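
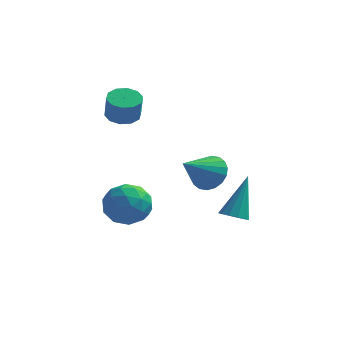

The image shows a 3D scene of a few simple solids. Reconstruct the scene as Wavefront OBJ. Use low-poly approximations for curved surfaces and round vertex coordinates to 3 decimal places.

v 3.379 -1.203 -3.141
v 3.931 -1.531 -3.038
v 3.721 -0.057 -1.319
v 4.021 -1.238 -3.239
v 3.907 -0.934 -3.409
v 3.626 -0.716 -3.494
v 3.266 -0.652 -3.467
v 2.942 -0.763 -3.336
v 2.758 -1.014 -3.144
v 2.77 -1.325 -2.951
v 2.976 -1.597 -2.818
v 3.31 -1.744 -2.788
v 3.666 -1.72 -2.87
v 2.08 -0.014 -1.361
v 2.88 -0.14 -0.903
v 1.26 -1.286 -0.279
v 2.697 0.161 -0.687
v 2.391 0.428 -0.604
v 2.024 0.608 -0.671
v 1.668 0.664 -0.874
v 1.394 0.586 -1.174
v 1.255 0.389 -1.511
v 1.28 0.113 -1.818
v 1.463 -0.189 -2.034
v 1.768 -0.456 -2.117
v 2.135 -0.635 -2.05
v 2.491 -0.692 -1.847
v 2.765 -0.614 -1.547
v 2.904 -0.417 -1.21
v -1.637 1.293 -3.262
v -0.879 1.264 -4.135
v -2.261 -0.404 -3.745
v -1.503 -0.433 -4.618
v -1.128 -0.488 -3.526
v -0.743 0.561 -3.227
v -2.397 0.299 -4.653
v -2.012 1.348 -4.354
v -1.349 0.649 -4.995
v -0.565 0.163 -4.298
v -2.575 0.697 -3.582
v -1.791 0.211 -2.885
v -1.203 1.427 -3.656
v -1.937 -0.567 -4.224
v -1.716 -0.6 -3.582
v -1.271 -0.617 -4.095
v -1.123 1.014 -3.122
v -0.678 0.997 -3.636
v -0.824 -0.033 -3.277
v -2.462 -0.137 -4.244
v -2.017 -0.154 -4.758
v -1.869 1.477 -3.785
v -1.424 1.46 -4.298
v -2.316 0.893 -4.603
v -1.034 1.049 -4.675
v -1.401 0.052 -4.959
v -1.927 0.482 -4.979
v -1.7 1.099 -4.804
v -0.573 0.763 -4.265
v -0.94 -0.235 -4.549
v -0.719 -0.267 -3.907
v -0.493 0.35 -3.731
v -0.85 0.402 -4.771
v -2.2 1.095 -3.331
v -2.567 0.097 -3.615
v -2.647 0.51 -4.149
v -2.421 1.127 -3.973
v -1.739 0.808 -2.921
v -2.106 -0.189 -3.205
v -1.44 -0.239 -3.076
v -1.213 0.378 -2.901
v -2.29 0.458 -3.109
v -2.235 2.228 0.559
v -1.845 2.9 0.701
v -1.655 2.544 1.863
v -2.045 1.872 1.721
v -2.317 2.975 0.801
v -2.127 2.62 1.963
v -2.757 2.765 0.809
v -2.568 2.409 1.971
v -2.998 2.35 0.721
v -2.809 1.994 1.883
v -2.948 1.888 0.571
v -2.758 1.532 1.733
v -2.625 1.556 0.417
v -2.435 1.2 1.579
v -2.153 1.48 0.317
v -1.963 1.125 1.479
v -1.712 1.691 0.309
v -1.523 1.335 1.471
v -1.471 2.106 0.397
v -1.282 1.75 1.559
v -1.522 2.568 0.547
v -1.332 2.212 1.709
f 2 1 4
f 2 4 3
f 4 1 5
f 4 5 3
f 5 1 6
f 5 6 3
f 6 1 7
f 6 7 3
f 7 1 8
f 7 8 3
f 8 1 9
f 8 9 3
f 9 1 10
f 9 10 3
f 10 1 11
f 10 11 3
f 11 1 12
f 11 12 3
f 12 1 13
f 12 13 3
f 13 1 2
f 13 2 3
f 15 14 17
f 15 17 16
f 17 14 18
f 17 18 16
f 18 14 19
f 18 19 16
f 19 14 20
f 19 20 16
f 20 14 21
f 20 21 16
f 21 14 22
f 21 22 16
f 22 14 23
f 22 23 16
f 23 14 24
f 23 24 16
f 24 14 25
f 24 25 16
f 25 14 26
f 25 26 16
f 26 14 27
f 26 27 16
f 27 14 28
f 27 28 16
f 28 14 29
f 28 29 16
f 29 14 15
f 29 15 16
f 30 67 46
f 67 41 70
f 46 70 35
f 67 70 46
f 30 46 42
f 46 35 47
f 42 47 31
f 46 47 42
f 30 42 51
f 42 31 52
f 51 52 37
f 42 52 51
f 30 51 63
f 51 37 66
f 63 66 40
f 51 66 63
f 30 63 67
f 63 40 71
f 67 71 41
f 63 71 67
f 31 47 58
f 47 35 61
f 58 61 39
f 47 61 58
f 35 70 48
f 70 41 69
f 48 69 34
f 70 69 48
f 41 71 68
f 71 40 64
f 68 64 32
f 71 64 68
f 40 66 65
f 66 37 53
f 65 53 36
f 66 53 65
f 37 52 57
f 52 31 54
f 57 54 38
f 52 54 57
f 33 59 45
f 59 39 60
f 45 60 34
f 59 60 45
f 33 45 43
f 45 34 44
f 43 44 32
f 45 44 43
f 33 43 50
f 43 32 49
f 50 49 36
f 43 49 50
f 33 50 55
f 50 36 56
f 55 56 38
f 50 56 55
f 33 55 59
f 55 38 62
f 59 62 39
f 55 62 59
f 34 60 48
f 60 39 61
f 48 61 35
f 60 61 48
f 32 44 68
f 44 34 69
f 68 69 41
f 44 69 68
f 36 49 65
f 49 32 64
f 65 64 40
f 49 64 65
f 38 56 57
f 56 36 53
f 57 53 37
f 56 53 57
f 39 62 58
f 62 38 54
f 58 54 31
f 62 54 58
f 73 72 76
f 73 76 74
f 74 76 77
f 74 77 75
f 76 72 78
f 76 78 77
f 77 78 79
f 77 79 75
f 78 72 80
f 78 80 79
f 79 80 81
f 79 81 75
f 80 72 82
f 80 82 81
f 81 82 83
f 81 83 75
f 82 72 84
f 82 84 83
f 83 84 85
f 83 85 75
f 84 72 86
f 84 86 85
f 85 86 87
f 85 87 75
f 86 72 88
f 86 88 87
f 87 88 89
f 87 89 75
f 88 72 90
f 88 90 89
f 89 90 91
f 89 91 75
f 90 72 92
f 90 92 91
f 91 92 93
f 91 93 75
f 92 72 73
f 92 73 93
f 93 73 74
f 93 74 75



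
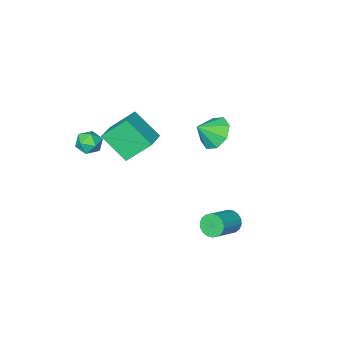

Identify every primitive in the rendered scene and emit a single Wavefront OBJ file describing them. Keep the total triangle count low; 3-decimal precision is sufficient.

v -2.004 -0.662 0.713
v -1.47 0.207 0.359
v -1.016 -0.938 1.527
v -1.956 0.376 1.006
v -2.47 -0.063 1.482
v -2.711 -0.853 1.507
v -2.538 -1.532 1.067
v -2.053 -1.7 0.42
v -1.539 -1.261 -0.056
v -1.297 -0.471 -0.081
v 1.873 -2.389 0.019
v 2.427 -3.759 1.322
v 0.825 -1.608 1.286
v 1.378 -2.979 2.589
v 3.002 -1.541 0.431
v 3.555 -2.912 1.734
v 1.953 -0.761 1.698
v 2.507 -2.131 3.001
v -0.165 2.93 -2.979
v 0.165 2.43 -3.36
v 1.615 2.81 -2.603
v 1.285 3.31 -2.221
v 0.192 2.687 -3.542
v 1.643 3.067 -2.785
v 0.149 2.992 -3.612
v 1.6 3.372 -2.855
v 0.044 3.285 -3.557
v 1.494 3.665 -2.8
v -0.103 3.507 -3.387
v 1.347 3.887 -2.63
v -0.263 3.615 -3.137
v 1.188 3.996 -2.379
v -0.402 3.587 -2.855
v 1.048 3.968 -2.097
v -0.495 3.43 -2.597
v 0.955 3.81 -1.84
v -0.523 3.173 -2.415
v 0.928 3.553 -1.658
v -0.48 2.868 -2.345
v 0.971 3.248 -1.588
v -0.374 2.575 -2.4
v 1.076 2.955 -1.643
v -0.227 2.353 -2.57
v 1.223 2.733 -1.813
v -0.068 2.244 -2.821
v 1.383 2.625 -2.063
v 0.072 2.272 -3.103
v 1.522 2.653 -2.345
v 3.42 -3.268 0.281
v 4.197 -3.384 0.352
v 3.203 -4.216 1.108
v 3.98 -4.332 1.179
v 3.651 -3.676 1.468
v 3.785 -3.09 0.957
v 3.615 -4.51 0.503
v 3.749 -3.924 -0.008
v 4.317 -4.151 0.489
v 4.34 -3.636 1.086
v 3.06 -3.964 0.374
v 3.083 -3.449 0.971
f 2 1 4
f 2 4 3
f 4 1 5
f 4 5 3
f 5 1 6
f 5 6 3
f 6 1 7
f 6 7 3
f 7 1 8
f 7 8 3
f 8 1 9
f 8 9 3
f 9 1 10
f 9 10 3
f 10 1 2
f 10 2 3
f 12 14 11
f 15 12 11
f 11 14 13
f 13 15 11
f 12 18 14
f 16 12 15
f 16 18 12
f 14 18 13
f 17 15 13
f 13 18 17
f 17 16 15
f 18 16 17
f 20 19 23
f 20 23 21
f 21 23 24
f 21 24 22
f 23 19 25
f 23 25 24
f 24 25 26
f 24 26 22
f 25 19 27
f 25 27 26
f 26 27 28
f 26 28 22
f 27 19 29
f 27 29 28
f 28 29 30
f 28 30 22
f 29 19 31
f 29 31 30
f 30 31 32
f 30 32 22
f 31 19 33
f 31 33 32
f 32 33 34
f 32 34 22
f 33 19 35
f 33 35 34
f 34 35 36
f 34 36 22
f 35 19 37
f 35 37 36
f 36 37 38
f 36 38 22
f 37 19 39
f 37 39 38
f 38 39 40
f 38 40 22
f 39 19 41
f 39 41 40
f 40 41 42
f 40 42 22
f 41 19 43
f 41 43 42
f 42 43 44
f 42 44 22
f 43 19 45
f 43 45 44
f 44 45 46
f 44 46 22
f 45 19 47
f 45 47 46
f 46 47 48
f 46 48 22
f 47 19 20
f 47 20 48
f 48 20 21
f 48 21 22
f 49 60 54
f 49 54 50
f 49 50 56
f 49 56 59
f 49 59 60
f 50 54 58
f 54 60 53
f 60 59 51
f 59 56 55
f 56 50 57
f 52 58 53
f 52 53 51
f 52 51 55
f 52 55 57
f 52 57 58
f 53 58 54
f 51 53 60
f 55 51 59
f 57 55 56
f 58 57 50



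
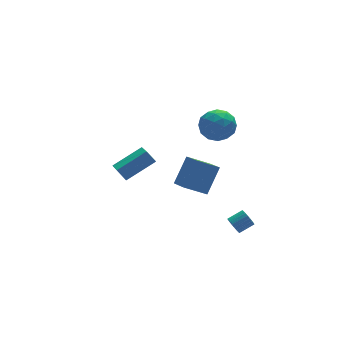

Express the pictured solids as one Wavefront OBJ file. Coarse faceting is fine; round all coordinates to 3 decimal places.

v 2.19 -2.246 -3.584
v 2.399 -1.924 -4.057
v 3.36 -1.891 -3.61
v 3.15 -2.214 -3.136
v 2.326 -1.751 -3.912
v 3.286 -1.718 -3.465
v 2.232 -1.653 -3.717
v 3.192 -1.62 -3.269
v 2.131 -1.645 -3.501
v 3.091 -1.612 -3.054
v 2.039 -1.729 -3.298
v 3 -1.696 -2.851
v 1.97 -1.891 -3.139
v 2.931 -1.859 -2.691
v 1.935 -2.108 -3.047
v 2.895 -2.075 -2.6
v 1.938 -2.346 -3.037
v 2.899 -2.313 -2.589
v 1.98 -2.569 -3.11
v 2.941 -2.536 -2.663
v 2.054 -2.742 -3.255
v 3.014 -2.709 -2.808
v 2.148 -2.84 -3.451
v 3.108 -2.807 -3.003
v 2.249 -2.848 -3.666
v 3.209 -2.815 -3.219
v 2.34 -2.764 -3.869
v 3.301 -2.731 -3.422
v 2.409 -2.601 -4.029
v 3.37 -2.569 -3.581
v 2.445 -2.385 -4.12
v 3.405 -2.352 -3.673
v 2.441 -2.147 -4.131
v 3.402 -2.114 -3.683
v 3.489 3.829 0.255
v 4.57 3.676 0.823
v 2.59 2.764 1.677
v 3.671 2.611 2.245
v 3.145 3.723 2.213
v 3.7 4.381 1.334
v 3.46 2.059 1.166
v 4.015 2.717 0.287
v 4.551 2.582 1.386
v 4.357 3.61 2.033
v 2.803 2.83 0.467
v 2.609 3.858 1.114
v 4.108 3.846 0.414
v 3.052 2.594 2.086
v 2.743 3.248 2.067
v 3.378 3.158 2.401
v 3.597 4.26 0.715
v 4.232 4.17 1.049
v 3.395 4.198 1.865
v 2.928 2.27 1.451
v 3.563 2.18 1.785
v 3.782 3.282 0.099
v 4.417 3.192 0.433
v 3.765 2.242 0.635
v 4.732 3.113 1.079
v 4.204 2.487 1.915
v 4.08 2.163 1.28
v 4.406 2.549 0.764
v 4.618 3.717 1.459
v 4.09 3.091 2.295
v 3.781 3.745 2.276
v 4.107 4.131 1.76
v 4.607 3.074 1.79
v 3.07 3.349 0.205
v 2.542 2.723 1.041
v 3.053 2.309 0.74
v 3.379 2.695 0.224
v 2.956 3.953 0.585
v 2.428 3.327 1.421
v 2.754 3.891 1.736
v 3.08 4.277 1.22
v 2.553 3.366 0.71
v 0.12 0.312 -1.33
v 1.233 1.033 0.246
v 0.088 1.657 -1.923
v 1.201 2.378 -0.347
v 1.499 -0.018 -2.153
v 2.612 0.703 -0.577
v 1.467 1.327 -2.746
v 2.58 2.048 -1.17
v -4.605 -0.56 2.655
v -5.046 -2.402 3.693
v -2.779 -0.451 3.625
v -3.221 -2.293 4.663
v -4.239 -1.007 2.017
v -4.681 -2.849 3.055
v -2.414 -0.898 2.987
v -2.855 -2.74 4.025
f 2 1 5
f 2 5 3
f 3 5 6
f 3 6 4
f 5 1 7
f 5 7 6
f 6 7 8
f 6 8 4
f 7 1 9
f 7 9 8
f 8 9 10
f 8 10 4
f 9 1 11
f 9 11 10
f 10 11 12
f 10 12 4
f 11 1 13
f 11 13 12
f 12 13 14
f 12 14 4
f 13 1 15
f 13 15 14
f 14 15 16
f 14 16 4
f 15 1 17
f 15 17 16
f 16 17 18
f 16 18 4
f 17 1 19
f 17 19 18
f 18 19 20
f 18 20 4
f 19 1 21
f 19 21 20
f 20 21 22
f 20 22 4
f 21 1 23
f 21 23 22
f 22 23 24
f 22 24 4
f 23 1 25
f 23 25 24
f 24 25 26
f 24 26 4
f 25 1 27
f 25 27 26
f 26 27 28
f 26 28 4
f 27 1 29
f 27 29 28
f 28 29 30
f 28 30 4
f 29 1 31
f 29 31 30
f 30 31 32
f 30 32 4
f 31 1 33
f 31 33 32
f 32 33 34
f 32 34 4
f 33 1 2
f 33 2 34
f 34 2 3
f 34 3 4
f 35 72 51
f 72 46 75
f 51 75 40
f 72 75 51
f 35 51 47
f 51 40 52
f 47 52 36
f 51 52 47
f 35 47 56
f 47 36 57
f 56 57 42
f 47 57 56
f 35 56 68
f 56 42 71
f 68 71 45
f 56 71 68
f 35 68 72
f 68 45 76
f 72 76 46
f 68 76 72
f 36 52 63
f 52 40 66
f 63 66 44
f 52 66 63
f 40 75 53
f 75 46 74
f 53 74 39
f 75 74 53
f 46 76 73
f 76 45 69
f 73 69 37
f 76 69 73
f 45 71 70
f 71 42 58
f 70 58 41
f 71 58 70
f 42 57 62
f 57 36 59
f 62 59 43
f 57 59 62
f 38 64 50
f 64 44 65
f 50 65 39
f 64 65 50
f 38 50 48
f 50 39 49
f 48 49 37
f 50 49 48
f 38 48 55
f 48 37 54
f 55 54 41
f 48 54 55
f 38 55 60
f 55 41 61
f 60 61 43
f 55 61 60
f 38 60 64
f 60 43 67
f 64 67 44
f 60 67 64
f 39 65 53
f 65 44 66
f 53 66 40
f 65 66 53
f 37 49 73
f 49 39 74
f 73 74 46
f 49 74 73
f 41 54 70
f 54 37 69
f 70 69 45
f 54 69 70
f 43 61 62
f 61 41 58
f 62 58 42
f 61 58 62
f 44 67 63
f 67 43 59
f 63 59 36
f 67 59 63
f 78 80 77
f 81 78 77
f 77 80 79
f 79 81 77
f 78 84 80
f 82 78 81
f 82 84 78
f 80 84 79
f 83 81 79
f 79 84 83
f 83 82 81
f 84 82 83
f 86 88 85
f 89 86 85
f 85 88 87
f 87 89 85
f 86 92 88
f 90 86 89
f 90 92 86
f 88 92 87
f 91 89 87
f 87 92 91
f 91 90 89
f 92 90 91



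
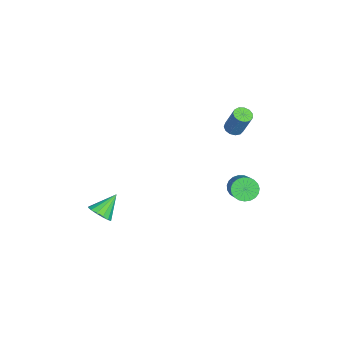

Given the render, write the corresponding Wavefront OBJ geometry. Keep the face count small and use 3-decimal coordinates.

v -2.985 2.915 -2.372
v -2.546 2.928 -2.98
v -1.136 3.237 -1.955
v -1.575 3.225 -1.348
v -2.63 3.227 -2.955
v -1.22 3.536 -1.93
v -2.775 3.473 -2.829
v -1.366 3.782 -1.804
v -2.957 3.622 -2.624
v -1.547 3.931 -1.599
v -3.144 3.648 -2.375
v -1.734 3.958 -1.35
v -3.303 3.549 -2.126
v -1.893 3.858 -1.101
v -3.407 3.339 -1.92
v -1.997 3.648 -0.895
v -3.438 3.057 -1.792
v -2.028 3.366 -0.767
v -3.391 2.75 -1.764
v -1.981 3.059 -0.739
v -3.273 2.471 -1.842
v -1.864 2.78 -0.817
v -3.106 2.27 -2.011
v -1.696 2.579 -0.986
v -2.918 2.18 -2.243
v -1.508 2.489 -1.218
v -2.741 2.217 -2.497
v -1.332 2.526 -1.472
v -2.607 2.375 -2.73
v -1.197 2.684 -1.705
v -2.538 2.627 -2.901
v -1.128 2.936 -1.876
v -3.845 2.42 1.709
v -3.356 2.544 1.516
v -2.906 3.044 2.979
v -3.395 2.92 3.171
v -3.527 2.793 1.483
v -3.077 3.294 2.946
v -3.799 2.924 1.522
v -3.349 3.425 2.984
v -4.085 2.895 1.62
v -3.635 3.396 3.082
v -4.295 2.715 1.746
v -3.846 3.216 3.209
v -4.363 2.441 1.861
v -3.913 2.942 3.323
v -4.265 2.161 1.927
v -3.816 2.661 3.389
v -4.035 1.962 1.924
v -3.585 2.463 3.386
v -3.744 1.909 1.852
v -3.294 2.41 3.315
v -3.485 2.018 1.735
v -3.035 2.519 3.198
v -3.34 2.255 1.61
v -2.891 2.755 3.073
v 0.697 -4.037 -2.041
v 1.242 -4.119 -1.548
v -0.077 -3.263 -1.059
v 1.326 -3.796 -1.736
v 1.241 -3.537 -2.006
v 1.011 -3.413 -2.285
v 0.696 -3.455 -2.499
v 0.381 -3.654 -2.591
v 0.151 -3.955 -2.535
v 0.067 -4.278 -2.347
v 0.152 -4.536 -2.077
v 0.382 -4.661 -1.797
v 0.697 -4.618 -1.583
v 1.012 -4.42 -1.492
f 2 1 5
f 2 5 3
f 3 5 6
f 3 6 4
f 5 1 7
f 5 7 6
f 6 7 8
f 6 8 4
f 7 1 9
f 7 9 8
f 8 9 10
f 8 10 4
f 9 1 11
f 9 11 10
f 10 11 12
f 10 12 4
f 11 1 13
f 11 13 12
f 12 13 14
f 12 14 4
f 13 1 15
f 13 15 14
f 14 15 16
f 14 16 4
f 15 1 17
f 15 17 16
f 16 17 18
f 16 18 4
f 17 1 19
f 17 19 18
f 18 19 20
f 18 20 4
f 19 1 21
f 19 21 20
f 20 21 22
f 20 22 4
f 21 1 23
f 21 23 22
f 22 23 24
f 22 24 4
f 23 1 25
f 23 25 24
f 24 25 26
f 24 26 4
f 25 1 27
f 25 27 26
f 26 27 28
f 26 28 4
f 27 1 29
f 27 29 28
f 28 29 30
f 28 30 4
f 29 1 31
f 29 31 30
f 30 31 32
f 30 32 4
f 31 1 2
f 31 2 32
f 32 2 3
f 32 3 4
f 34 33 37
f 34 37 35
f 35 37 38
f 35 38 36
f 37 33 39
f 37 39 38
f 38 39 40
f 38 40 36
f 39 33 41
f 39 41 40
f 40 41 42
f 40 42 36
f 41 33 43
f 41 43 42
f 42 43 44
f 42 44 36
f 43 33 45
f 43 45 44
f 44 45 46
f 44 46 36
f 45 33 47
f 45 47 46
f 46 47 48
f 46 48 36
f 47 33 49
f 47 49 48
f 48 49 50
f 48 50 36
f 49 33 51
f 49 51 50
f 50 51 52
f 50 52 36
f 51 33 53
f 51 53 52
f 52 53 54
f 52 54 36
f 53 33 55
f 53 55 54
f 54 55 56
f 54 56 36
f 55 33 34
f 55 34 56
f 56 34 35
f 56 35 36
f 58 57 60
f 58 60 59
f 60 57 61
f 60 61 59
f 61 57 62
f 61 62 59
f 62 57 63
f 62 63 59
f 63 57 64
f 63 64 59
f 64 57 65
f 64 65 59
f 65 57 66
f 65 66 59
f 66 57 67
f 66 67 59
f 67 57 68
f 67 68 59
f 68 57 69
f 68 69 59
f 69 57 70
f 69 70 59
f 70 57 58
f 70 58 59



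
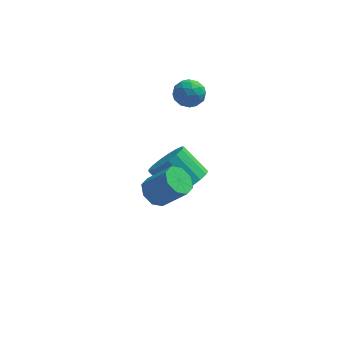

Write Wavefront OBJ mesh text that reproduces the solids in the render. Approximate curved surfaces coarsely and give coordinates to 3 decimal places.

v 0.373 2.9 3.973
v 0.735 2.423 4.28
v -0.375 2.157 3.7
v -0.013 1.68 4.007
v -0.317 2.158 4.371
v 0.145 2.617 4.539
v 0.215 1.963 3.441
v 0.677 2.422 3.609
v 0.637 1.844 3.951
v 0.309 1.964 4.525
v 0.051 2.616 3.455
v -0.277 2.736 4.029
v 0.62 2.726 4.15
v -0.26 1.854 3.83
v -0.438 2.134 4.044
v -0.226 1.854 4.224
v 0.273 2.84 4.303
v 0.486 2.56 4.483
v -0.132 2.404 4.537
v -0.126 2.02 3.497
v 0.087 1.74 3.677
v 0.586 2.726 3.756
v 0.798 2.446 3.936
v 0.492 2.176 3.443
v 0.775 2.106 4.137
v 0.335 1.669 3.977
v 0.469 1.836 3.644
v 0.741 2.105 3.743
v 0.582 2.176 4.475
v 0.142 1.74 4.315
v -0.037 2.021 4.529
v 0.235 2.29 4.628
v 0.524 1.836 4.282
v 0.218 2.84 3.665
v -0.222 2.404 3.505
v 0.125 2.29 3.352
v 0.397 2.559 3.451
v 0.025 2.911 4.003
v -0.415 2.474 3.843
v -0.381 2.475 4.237
v -0.109 2.744 4.336
v -0.164 2.744 3.698
v 0.281 1.095 -0.387
v 0.887 1.032 0.248
v -0.055 1.583 1.202
v -0.661 1.645 0.567
v 0.949 1.417 0.087
v 0.006 1.967 1.041
v 0.858 1.727 -0.182
v -0.085 2.278 0.772
v 0.635 1.893 -0.499
v -0.308 2.443 0.456
v 0.33 1.876 -0.789
v -0.612 2.426 0.165
v 0.015 1.68 -0.988
v -0.928 2.23 -0.034
v -0.24 1.35 -1.049
v -1.182 1.9 -0.095
v -0.375 0.961 -0.958
v -1.317 1.512 -0.004
v -0.359 0.603 -0.737
v -1.302 1.154 0.217
v -0.197 0.358 -0.435
v -1.14 0.908 0.519
v 0.074 0.281 -0.123
v -0.869 0.832 0.832
v 0.393 0.391 0.129
v -0.549 0.942 1.084
v 0.687 0.662 0.263
v -0.256 1.213 1.217
v -0.819 -2.403 2.365
v -0.524 -2.845 1.991
v 0.355 -3.079 2.961
v 0.059 -2.637 3.335
v -0.336 -2.388 1.931
v 0.543 -2.622 2.901
v -0.431 -1.94 2.125
v 0.447 -2.174 3.096
v -0.754 -1.763 2.459
v 0.125 -1.997 3.43
v -1.115 -1.961 2.739
v -0.236 -2.195 3.709
v -1.303 -2.418 2.799
v -0.424 -2.652 3.769
v -1.207 -2.866 2.604
v -0.329 -3.1 3.575
v -0.885 -3.043 2.27
v -0.006 -3.277 3.241
f 1 38 17
f 38 12 41
f 17 41 6
f 38 41 17
f 1 17 13
f 17 6 18
f 13 18 2
f 17 18 13
f 1 13 22
f 13 2 23
f 22 23 8
f 13 23 22
f 1 22 34
f 22 8 37
f 34 37 11
f 22 37 34
f 1 34 38
f 34 11 42
f 38 42 12
f 34 42 38
f 2 18 29
f 18 6 32
f 29 32 10
f 18 32 29
f 6 41 19
f 41 12 40
f 19 40 5
f 41 40 19
f 12 42 39
f 42 11 35
f 39 35 3
f 42 35 39
f 11 37 36
f 37 8 24
f 36 24 7
f 37 24 36
f 8 23 28
f 23 2 25
f 28 25 9
f 23 25 28
f 4 30 16
f 30 10 31
f 16 31 5
f 30 31 16
f 4 16 14
f 16 5 15
f 14 15 3
f 16 15 14
f 4 14 21
f 14 3 20
f 21 20 7
f 14 20 21
f 4 21 26
f 21 7 27
f 26 27 9
f 21 27 26
f 4 26 30
f 26 9 33
f 30 33 10
f 26 33 30
f 5 31 19
f 31 10 32
f 19 32 6
f 31 32 19
f 3 15 39
f 15 5 40
f 39 40 12
f 15 40 39
f 7 20 36
f 20 3 35
f 36 35 11
f 20 35 36
f 9 27 28
f 27 7 24
f 28 24 8
f 27 24 28
f 10 33 29
f 33 9 25
f 29 25 2
f 33 25 29
f 44 43 47
f 44 47 45
f 45 47 48
f 45 48 46
f 47 43 49
f 47 49 48
f 48 49 50
f 48 50 46
f 49 43 51
f 49 51 50
f 50 51 52
f 50 52 46
f 51 43 53
f 51 53 52
f 52 53 54
f 52 54 46
f 53 43 55
f 53 55 54
f 54 55 56
f 54 56 46
f 55 43 57
f 55 57 56
f 56 57 58
f 56 58 46
f 57 43 59
f 57 59 58
f 58 59 60
f 58 60 46
f 59 43 61
f 59 61 60
f 60 61 62
f 60 62 46
f 61 43 63
f 61 63 62
f 62 63 64
f 62 64 46
f 63 43 65
f 63 65 64
f 64 65 66
f 64 66 46
f 65 43 67
f 65 67 66
f 66 67 68
f 66 68 46
f 67 43 69
f 67 69 68
f 68 69 70
f 68 70 46
f 69 43 44
f 69 44 70
f 70 44 45
f 70 45 46
f 72 71 75
f 72 75 73
f 73 75 76
f 73 76 74
f 75 71 77
f 75 77 76
f 76 77 78
f 76 78 74
f 77 71 79
f 77 79 78
f 78 79 80
f 78 80 74
f 79 71 81
f 79 81 80
f 80 81 82
f 80 82 74
f 81 71 83
f 81 83 82
f 82 83 84
f 82 84 74
f 83 71 85
f 83 85 84
f 84 85 86
f 84 86 74
f 85 71 87
f 85 87 86
f 86 87 88
f 86 88 74
f 87 71 72
f 87 72 88
f 88 72 73
f 88 73 74



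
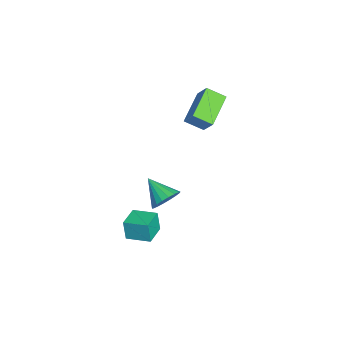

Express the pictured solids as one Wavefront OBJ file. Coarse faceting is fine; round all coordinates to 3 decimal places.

v -0.234 1.845 -3.741
v 0.483 1.662 -3.145
v -1.286 0.795 -2.799
v 0.3 2.001 -2.971
v 0.011 2.31 -2.95
v -0.325 2.526 -3.085
v -0.644 2.607 -3.351
v -0.882 2.538 -3.694
v -0.991 2.331 -4.046
v -0.95 2.028 -4.338
v -0.767 1.688 -4.511
v -0.479 1.38 -4.533
v -0.142 1.163 -4.397
v 0.177 1.082 -4.131
v 0.415 1.152 -3.789
v 0.524 1.359 -3.436
v 2.423 0.306 -3.525
v 2.278 0.166 -2.301
v 2.871 1.638 -3.319
v 2.726 1.497 -2.095
v 3.694 -0.137 -3.425
v 3.549 -0.278 -2.201
v 4.142 1.194 -3.219
v 3.997 1.054 -1.995
v -3.102 2.709 0.697
v -4.963 3.411 1.564
v -2.972 3.812 0.082
v -4.833 4.515 0.949
v -2.407 3.225 1.771
v -4.268 3.928 2.638
v -2.277 4.329 1.156
v -4.138 5.031 2.023
f 2 1 4
f 2 4 3
f 4 1 5
f 4 5 3
f 5 1 6
f 5 6 3
f 6 1 7
f 6 7 3
f 7 1 8
f 7 8 3
f 8 1 9
f 8 9 3
f 9 1 10
f 9 10 3
f 10 1 11
f 10 11 3
f 11 1 12
f 11 12 3
f 12 1 13
f 12 13 3
f 13 1 14
f 13 14 3
f 14 1 15
f 14 15 3
f 15 1 16
f 15 16 3
f 16 1 2
f 16 2 3
f 18 20 17
f 21 18 17
f 17 20 19
f 19 21 17
f 18 24 20
f 22 18 21
f 22 24 18
f 20 24 19
f 23 21 19
f 19 24 23
f 23 22 21
f 24 22 23
f 26 28 25
f 29 26 25
f 25 28 27
f 27 29 25
f 26 32 28
f 30 26 29
f 30 32 26
f 28 32 27
f 31 29 27
f 27 32 31
f 31 30 29
f 32 30 31



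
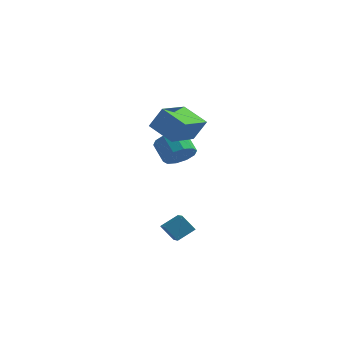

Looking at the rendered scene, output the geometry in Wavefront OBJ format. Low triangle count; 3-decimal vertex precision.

v 1.533 1.165 0.302
v 2.265 1.228 0.98
v 1.378 1.859 1.877
v 0.647 1.795 1.198
v 2.28 1.741 0.635
v 1.393 2.371 1.531
v 2.01 2.033 0.162
v 1.123 2.664 1.059
v 1.557 1.993 -0.257
v 0.671 2.624 0.639
v 1.096 1.637 -0.463
v 0.209 2.268 0.433
v 0.802 1.101 -0.377
v -0.085 1.732 0.52
v 0.787 0.589 -0.031
v -0.1 1.219 0.865
v 1.057 0.296 0.441
v 0.17 0.927 1.338
v 1.509 0.336 0.861
v 0.623 0.967 1.757
v 1.971 0.692 1.067
v 1.084 1.323 1.963
v 0.895 -1.37 3.264
v 1.603 -1.222 4.555
v 1.224 0.683 2.848
v 1.932 0.831 4.139
v 2.408 -1.771 2.481
v 3.116 -1.623 3.772
v 2.737 0.282 2.065
v 3.445 0.43 3.356
v 2.076 -2.483 -3.509
v 2.736 -1.689 -2.88
v 2.792 -2.353 -4.425
v 3.453 -1.559 -3.795
v 2.687 -3.281 -3.145
v 3.348 -2.487 -2.515
v 3.404 -3.151 -4.06
v 4.064 -2.357 -3.431
f 2 1 5
f 2 5 3
f 3 5 6
f 3 6 4
f 5 1 7
f 5 7 6
f 6 7 8
f 6 8 4
f 7 1 9
f 7 9 8
f 8 9 10
f 8 10 4
f 9 1 11
f 9 11 10
f 10 11 12
f 10 12 4
f 11 1 13
f 11 13 12
f 12 13 14
f 12 14 4
f 13 1 15
f 13 15 14
f 14 15 16
f 14 16 4
f 15 1 17
f 15 17 16
f 16 17 18
f 16 18 4
f 17 1 19
f 17 19 18
f 18 19 20
f 18 20 4
f 19 1 21
f 19 21 20
f 20 21 22
f 20 22 4
f 21 1 2
f 21 2 22
f 22 2 3
f 22 3 4
f 24 26 23
f 27 24 23
f 23 26 25
f 25 27 23
f 24 30 26
f 28 24 27
f 28 30 24
f 26 30 25
f 29 27 25
f 25 30 29
f 29 28 27
f 30 28 29
f 32 34 31
f 35 32 31
f 31 34 33
f 33 35 31
f 32 38 34
f 36 32 35
f 36 38 32
f 34 38 33
f 37 35 33
f 33 38 37
f 37 36 35
f 38 36 37



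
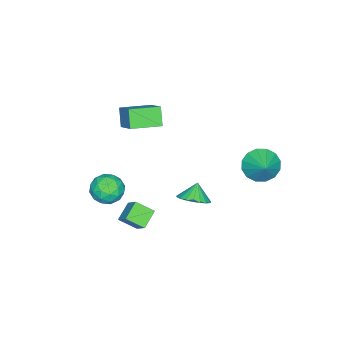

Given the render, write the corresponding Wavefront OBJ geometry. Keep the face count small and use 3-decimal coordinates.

v -1.249 -4.055 0.921
v -1.839 -4.489 1.922
v -2.522 -2.83 0.701
v -3.112 -3.264 1.702
v -0.348 -2.936 1.938
v -0.938 -3.37 2.939
v -1.621 -1.711 1.718
v -2.211 -2.145 2.719
v -4.221 2.882 -1.685
v -3.493 2.082 -1.82
v -3.239 3.638 -0.875
v -3.406 2.433 -2.253
v -3.537 2.905 -2.534
v -3.851 3.37 -2.587
v -4.264 3.705 -2.399
v -4.666 3.819 -2.02
v -4.948 3.683 -1.551
v -5.035 3.332 -1.118
v -4.904 2.86 -0.837
v -4.59 2.394 -0.783
v -4.177 2.06 -0.972
v -3.775 1.945 -1.351
v 3.062 2.706 1.394
v 3.725 3.026 1.895
v 2.478 2.614 2.226
v 3.543 3.334 1.801
v 3.278 3.534 1.637
v 2.976 3.591 1.431
v 2.688 3.494 1.219
v 2.466 3.261 1.037
v 2.346 2.933 0.917
v 2.35 2.564 0.879
v 2.477 2.221 0.931
v 2.705 1.961 1.062
v 2.995 1.83 1.251
v 3.297 1.85 1.465
v 3.557 2.018 1.667
v 3.733 2.306 1.821
v 3.792 2.662 1.902
v 0.479 -2.833 -2.238
v 1.057 -2.973 -3.066
v 1.203 -4.127 -1.514
v 1.781 -4.267 -2.342
v 1.929 -3.45 -1.749
v 1.482 -2.651 -2.197
v 0.778 -4.449 -2.383
v 0.331 -3.65 -2.831
v 1.242 -3.972 -3.156
v 1.953 -3.355 -2.764
v 0.307 -3.745 -1.816
v 1.018 -3.128 -1.424
v 0.704 -2.789 -2.716
v 1.556 -4.311 -1.864
v 1.643 -3.83 -1.516
v 1.982 -3.913 -2.003
v 0.954 -2.6 -2.205
v 1.294 -2.682 -2.692
v 1.806 -2.963 -1.917
v 0.966 -4.418 -1.888
v 1.306 -4.5 -2.375
v 0.278 -3.187 -2.577
v 0.617 -3.27 -3.064
v 0.454 -4.137 -2.663
v 1.153 -3.459 -3.255
v 1.579 -4.22 -2.83
v 0.989 -4.327 -2.854
v 0.726 -3.857 -3.117
v 1.571 -3.096 -3.025
v 1.997 -3.857 -2.599
v 2.084 -3.377 -2.251
v 1.821 -2.907 -2.514
v 1.68 -3.683 -3.078
v 0.263 -3.243 -1.981
v 0.689 -4.004 -1.555
v 0.439 -4.193 -2.066
v 0.176 -3.723 -2.329
v 0.681 -2.88 -1.75
v 1.107 -3.641 -1.325
v 1.534 -3.243 -1.463
v 1.271 -2.773 -1.726
v 0.58 -3.417 -1.502
v 1.184 -1.098 -3.084
v 1.524 -2.036 -2.454
v 1.688 -0.328 -2.208
v 2.027 -1.266 -1.578
v 2.213 -1.114 -3.662
v 2.552 -2.052 -3.032
v 2.716 -0.344 -2.786
v 3.056 -1.282 -2.156
f 2 4 1
f 5 2 1
f 1 4 3
f 3 5 1
f 2 8 4
f 6 2 5
f 6 8 2
f 4 8 3
f 7 5 3
f 3 8 7
f 7 6 5
f 8 6 7
f 10 9 12
f 10 12 11
f 12 9 13
f 12 13 11
f 13 9 14
f 13 14 11
f 14 9 15
f 14 15 11
f 15 9 16
f 15 16 11
f 16 9 17
f 16 17 11
f 17 9 18
f 17 18 11
f 18 9 19
f 18 19 11
f 19 9 20
f 19 20 11
f 20 9 21
f 20 21 11
f 21 9 22
f 21 22 11
f 22 9 10
f 22 10 11
f 24 23 26
f 24 26 25
f 26 23 27
f 26 27 25
f 27 23 28
f 27 28 25
f 28 23 29
f 28 29 25
f 29 23 30
f 29 30 25
f 30 23 31
f 30 31 25
f 31 23 32
f 31 32 25
f 32 23 33
f 32 33 25
f 33 23 34
f 33 34 25
f 34 23 35
f 34 35 25
f 35 23 36
f 35 36 25
f 36 23 37
f 36 37 25
f 37 23 38
f 37 38 25
f 38 23 39
f 38 39 25
f 39 23 24
f 39 24 25
f 40 77 56
f 77 51 80
f 56 80 45
f 77 80 56
f 40 56 52
f 56 45 57
f 52 57 41
f 56 57 52
f 40 52 61
f 52 41 62
f 61 62 47
f 52 62 61
f 40 61 73
f 61 47 76
f 73 76 50
f 61 76 73
f 40 73 77
f 73 50 81
f 77 81 51
f 73 81 77
f 41 57 68
f 57 45 71
f 68 71 49
f 57 71 68
f 45 80 58
f 80 51 79
f 58 79 44
f 80 79 58
f 51 81 78
f 81 50 74
f 78 74 42
f 81 74 78
f 50 76 75
f 76 47 63
f 75 63 46
f 76 63 75
f 47 62 67
f 62 41 64
f 67 64 48
f 62 64 67
f 43 69 55
f 69 49 70
f 55 70 44
f 69 70 55
f 43 55 53
f 55 44 54
f 53 54 42
f 55 54 53
f 43 53 60
f 53 42 59
f 60 59 46
f 53 59 60
f 43 60 65
f 60 46 66
f 65 66 48
f 60 66 65
f 43 65 69
f 65 48 72
f 69 72 49
f 65 72 69
f 44 70 58
f 70 49 71
f 58 71 45
f 70 71 58
f 42 54 78
f 54 44 79
f 78 79 51
f 54 79 78
f 46 59 75
f 59 42 74
f 75 74 50
f 59 74 75
f 48 66 67
f 66 46 63
f 67 63 47
f 66 63 67
f 49 72 68
f 72 48 64
f 68 64 41
f 72 64 68
f 83 85 82
f 86 83 82
f 82 85 84
f 84 86 82
f 83 89 85
f 87 83 86
f 87 89 83
f 85 89 84
f 88 86 84
f 84 89 88
f 88 87 86
f 89 87 88



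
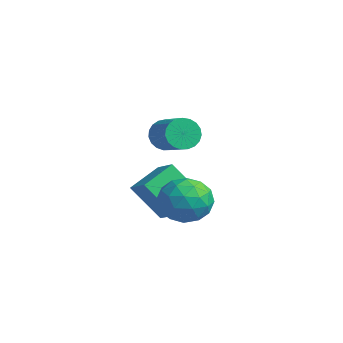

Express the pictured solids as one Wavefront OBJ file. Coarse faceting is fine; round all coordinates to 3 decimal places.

v 0.059 -0.561 2.96
v 0.283 -0.22 2.355
v 1.545 -0.198 2.834
v 1.321 -0.539 3.44
v 0.211 0.013 2.535
v 1.472 0.035 3.015
v 0.112 0.147 2.789
v 1.374 0.169 3.269
v 0.004 0.158 3.073
v 1.266 0.18 3.552
v -0.094 0.045 3.337
v 1.167 0.067 3.816
v -0.166 -0.172 3.536
v 1.096 -0.15 4.015
v -0.199 -0.457 3.635
v 1.063 -0.435 4.115
v -0.187 -0.76 3.618
v 1.074 -0.738 4.097
v -0.133 -1.028 3.487
v 1.129 -1.007 3.966
v -0.045 -1.216 3.265
v 1.216 -1.194 3.744
v 0.06 -1.29 2.99
v 1.322 -1.268 3.47
v 0.166 -1.238 2.71
v 1.428 -1.217 3.19
v 0.253 -1.07 2.474
v 1.515 -1.048 2.953
v 0.306 -0.813 2.321
v 1.568 -0.791 2.801
v 0.317 -0.512 2.279
v 1.579 -0.49 2.759
v -1.633 0.064 -2.088
v -2.344 -0.855 -0.573
v -2.05 1.473 -1.43
v -2.761 0.553 0.086
v -0.599 0.127 -1.566
v -1.31 -0.793 -0.05
v -1.016 1.535 -0.907
v -1.727 0.616 0.608
v 0.427 0.706 -0.686
v 1.004 0.773 0.266
v 0.536 -1.093 -0.626
v 1.113 -1.026 0.326
v 0.034 -0.747 0.307
v -0.033 0.365 0.27
v 1.573 -0.685 -0.63
v 1.506 0.427 -0.667
v 1.712 -0.087 0.3
v 0.761 -0.125 0.879
v 0.779 -0.195 -1.239
v -0.172 -0.233 -0.66
v 0.706 0.897 -0.215
v 0.834 -1.217 -0.145
v 0.2 -1.053 -0.156
v 0.539 -1.014 0.404
v 0.096 0.658 -0.213
v 0.435 0.697 0.347
v -0.135 -0.196 0.371
v 1.105 -1.017 -0.707
v 1.444 -0.978 -0.147
v 1.001 0.694 -0.764
v 1.34 0.733 -0.204
v 1.675 -0.124 -0.731
v 1.461 0.431 0.364
v 1.525 -0.626 0.399
v 1.796 -0.426 -0.162
v 1.757 0.228 -0.184
v 0.902 0.409 0.705
v 0.966 -0.649 0.74
v 0.332 -0.484 0.729
v 0.292 0.169 0.707
v 1.318 -0.097 0.725
v 0.574 0.329 -1.1
v 0.638 -0.729 -1.065
v 1.248 -0.489 -1.067
v 1.208 0.164 -1.089
v 0.015 0.306 -0.759
v 0.079 -0.751 -0.724
v -0.217 -0.548 -0.176
v -0.256 0.106 -0.198
v 0.222 -0.223 -1.085
f 2 1 5
f 2 5 3
f 3 5 6
f 3 6 4
f 5 1 7
f 5 7 6
f 6 7 8
f 6 8 4
f 7 1 9
f 7 9 8
f 8 9 10
f 8 10 4
f 9 1 11
f 9 11 10
f 10 11 12
f 10 12 4
f 11 1 13
f 11 13 12
f 12 13 14
f 12 14 4
f 13 1 15
f 13 15 14
f 14 15 16
f 14 16 4
f 15 1 17
f 15 17 16
f 16 17 18
f 16 18 4
f 17 1 19
f 17 19 18
f 18 19 20
f 18 20 4
f 19 1 21
f 19 21 20
f 20 21 22
f 20 22 4
f 21 1 23
f 21 23 22
f 22 23 24
f 22 24 4
f 23 1 25
f 23 25 24
f 24 25 26
f 24 26 4
f 25 1 27
f 25 27 26
f 26 27 28
f 26 28 4
f 27 1 29
f 27 29 28
f 28 29 30
f 28 30 4
f 29 1 31
f 29 31 30
f 30 31 32
f 30 32 4
f 31 1 2
f 31 2 32
f 32 2 3
f 32 3 4
f 34 36 33
f 37 34 33
f 33 36 35
f 35 37 33
f 34 40 36
f 38 34 37
f 38 40 34
f 36 40 35
f 39 37 35
f 35 40 39
f 39 38 37
f 40 38 39
f 41 78 57
f 78 52 81
f 57 81 46
f 78 81 57
f 41 57 53
f 57 46 58
f 53 58 42
f 57 58 53
f 41 53 62
f 53 42 63
f 62 63 48
f 53 63 62
f 41 62 74
f 62 48 77
f 74 77 51
f 62 77 74
f 41 74 78
f 74 51 82
f 78 82 52
f 74 82 78
f 42 58 69
f 58 46 72
f 69 72 50
f 58 72 69
f 46 81 59
f 81 52 80
f 59 80 45
f 81 80 59
f 52 82 79
f 82 51 75
f 79 75 43
f 82 75 79
f 51 77 76
f 77 48 64
f 76 64 47
f 77 64 76
f 48 63 68
f 63 42 65
f 68 65 49
f 63 65 68
f 44 70 56
f 70 50 71
f 56 71 45
f 70 71 56
f 44 56 54
f 56 45 55
f 54 55 43
f 56 55 54
f 44 54 61
f 54 43 60
f 61 60 47
f 54 60 61
f 44 61 66
f 61 47 67
f 66 67 49
f 61 67 66
f 44 66 70
f 66 49 73
f 70 73 50
f 66 73 70
f 45 71 59
f 71 50 72
f 59 72 46
f 71 72 59
f 43 55 79
f 55 45 80
f 79 80 52
f 55 80 79
f 47 60 76
f 60 43 75
f 76 75 51
f 60 75 76
f 49 67 68
f 67 47 64
f 68 64 48
f 67 64 68
f 50 73 69
f 73 49 65
f 69 65 42
f 73 65 69



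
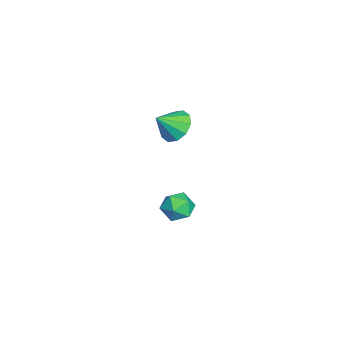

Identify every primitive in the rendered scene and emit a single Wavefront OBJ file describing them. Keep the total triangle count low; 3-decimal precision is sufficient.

v 2.913 3.166 3.103
v 3.551 2.818 2.417
v 3.407 2.234 4.037
v 3.832 3.274 2.724
v 3.761 3.69 3.176
v 3.367 3.906 3.6
v 2.799 3.839 3.834
v 2.274 3.515 3.789
v 1.993 3.058 3.481
v 2.064 2.643 3.029
v 2.459 2.427 2.605
v 3.027 2.494 2.371
v 1.811 3.526 -2.683
v 2.198 4.123 -3.339
v 2.702 2.357 -3.221
v 3.089 2.954 -3.877
v 3.287 3.073 -2.937
v 2.736 3.795 -2.605
v 2.164 2.685 -3.955
v 1.613 3.407 -3.623
v 2.416 3.603 -4.125
v 3.111 3.843 -3.495
v 1.789 2.637 -3.065
v 2.484 2.877 -2.435
f 2 1 4
f 2 4 3
f 4 1 5
f 4 5 3
f 5 1 6
f 5 6 3
f 6 1 7
f 6 7 3
f 7 1 8
f 7 8 3
f 8 1 9
f 8 9 3
f 9 1 10
f 9 10 3
f 10 1 11
f 10 11 3
f 11 1 12
f 11 12 3
f 12 1 2
f 12 2 3
f 13 24 18
f 13 18 14
f 13 14 20
f 13 20 23
f 13 23 24
f 14 18 22
f 18 24 17
f 24 23 15
f 23 20 19
f 20 14 21
f 16 22 17
f 16 17 15
f 16 15 19
f 16 19 21
f 16 21 22
f 17 22 18
f 15 17 24
f 19 15 23
f 21 19 20
f 22 21 14



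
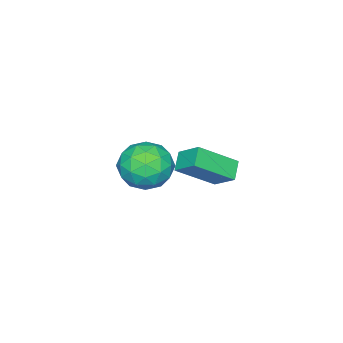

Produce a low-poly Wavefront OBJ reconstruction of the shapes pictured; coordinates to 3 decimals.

v -0.366 1.685 -0.294
v 0.175 2.432 -0.621
v 0.465 0.688 -1.199
v 1.006 1.435 -1.526
v 1.089 1.14 -0.597
v 0.575 1.756 -0.037
v 0.065 1.364 -1.783
v -0.449 1.98 -1.223
v 0.441 2.233 -1.54
v 1.074 2.095 -0.807
v -0.434 1.025 -1.013
v 0.199 0.887 -0.28
v -0.168 2.146 -0.378
v 0.808 0.974 -1.442
v 0.857 0.801 -0.896
v 1.175 1.24 -1.088
v 0.067 1.749 -0.035
v 0.385 2.188 -0.227
v 0.922 1.429 -0.213
v 0.255 0.932 -1.593
v 0.573 1.371 -1.785
v -0.535 1.88 -0.732
v -0.217 2.319 -0.924
v -0.282 1.691 -1.607
v 0.306 2.468 -1.11
v 0.794 1.882 -1.642
v 0.241 1.84 -1.793
v -0.061 2.202 -1.464
v 0.678 2.387 -0.68
v 1.166 1.801 -1.212
v 1.215 1.628 -0.666
v 0.913 1.99 -0.337
v 0.834 2.27 -1.22
v -0.526 1.319 -0.608
v -0.038 0.733 -1.14
v -0.273 1.13 -1.483
v -0.575 1.492 -1.154
v -0.154 1.238 -0.178
v 0.334 0.652 -0.71
v 0.701 0.918 -0.356
v 0.399 1.28 -0.027
v -0.194 0.85 -0.6
v -3.59 1.567 -4.12
v -4.215 1.299 -3.662
v -3.486 2.435 -3.469
v -4.111 2.167 -3.011
v -2.489 0.693 -3.129
v -3.114 0.425 -2.671
v -2.385 1.561 -2.478
v -3.01 1.293 -2.02
f 1 38 17
f 38 12 41
f 17 41 6
f 38 41 17
f 1 17 13
f 17 6 18
f 13 18 2
f 17 18 13
f 1 13 22
f 13 2 23
f 22 23 8
f 13 23 22
f 1 22 34
f 22 8 37
f 34 37 11
f 22 37 34
f 1 34 38
f 34 11 42
f 38 42 12
f 34 42 38
f 2 18 29
f 18 6 32
f 29 32 10
f 18 32 29
f 6 41 19
f 41 12 40
f 19 40 5
f 41 40 19
f 12 42 39
f 42 11 35
f 39 35 3
f 42 35 39
f 11 37 36
f 37 8 24
f 36 24 7
f 37 24 36
f 8 23 28
f 23 2 25
f 28 25 9
f 23 25 28
f 4 30 16
f 30 10 31
f 16 31 5
f 30 31 16
f 4 16 14
f 16 5 15
f 14 15 3
f 16 15 14
f 4 14 21
f 14 3 20
f 21 20 7
f 14 20 21
f 4 21 26
f 21 7 27
f 26 27 9
f 21 27 26
f 4 26 30
f 26 9 33
f 30 33 10
f 26 33 30
f 5 31 19
f 31 10 32
f 19 32 6
f 31 32 19
f 3 15 39
f 15 5 40
f 39 40 12
f 15 40 39
f 7 20 36
f 20 3 35
f 36 35 11
f 20 35 36
f 9 27 28
f 27 7 24
f 28 24 8
f 27 24 28
f 10 33 29
f 33 9 25
f 29 25 2
f 33 25 29
f 44 46 43
f 47 44 43
f 43 46 45
f 45 47 43
f 44 50 46
f 48 44 47
f 48 50 44
f 46 50 45
f 49 47 45
f 45 50 49
f 49 48 47
f 50 48 49



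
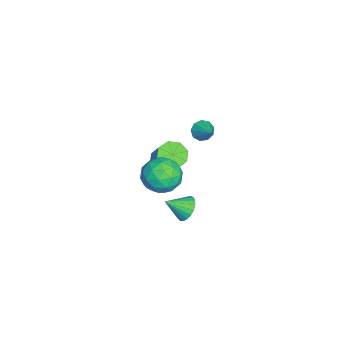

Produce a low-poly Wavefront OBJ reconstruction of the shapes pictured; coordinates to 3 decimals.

v -0.096 0.515 -3.559
v 0.399 0.932 -3.162
v 0.176 -0.495 -2.841
v 0.132 0.975 -2.999
v -0.175 0.939 -2.934
v -0.469 0.83 -2.976
v -0.698 0.666 -3.12
v -0.823 0.476 -3.339
v -0.822 0.293 -3.597
v -0.696 0.148 -3.848
v -0.466 0.067 -4.049
v -0.172 0.064 -4.166
v 0.134 0.138 -4.178
v 0.401 0.278 -4.082
v 0.582 0.458 -3.897
v 0.646 0.649 -3.653
v 0.581 0.817 -3.393
v -4.497 -0.993 -3.949
v -3.927 -0.7 -4.46
v -2.772 -0.194 -2.882
v -3.343 -0.487 -2.371
v -4.346 -0.264 -4.293
v -3.192 0.242 -2.715
v -4.854 -0.255 -3.925
v -3.699 0.251 -2.346
v -5.153 -0.678 -3.571
v -3.998 -0.172 -1.992
v -5.068 -1.286 -3.438
v -3.913 -0.78 -1.86
v -4.648 -1.722 -3.605
v -3.494 -1.216 -2.027
v -4.141 -1.731 -3.974
v -2.986 -1.225 -2.395
v -3.842 -1.308 -4.328
v -2.687 -0.802 -2.749
v -2.841 1.04 0.129
v -2.627 1.318 -0.382
v -1.959 1.54 0.771
v -2.91 1.568 -0.188
v -3.16 1.57 0.154
v -3.261 1.325 0.484
v -3.166 0.946 0.649
v -2.918 0.611 0.57
v -2.634 0.476 0.285
v -2.447 0.605 -0.073
v -2.444 0.938 -0.336
v 2.474 -0.263 0.086
v 2.982 -0.672 0.924
v 1.018 -0.208 0.996
v 1.526 -0.617 1.834
v 1.746 0.37 1.508
v 2.647 0.336 0.946
v 1.353 -1.216 0.974
v 2.254 -1.25 0.412
v 2.29 -1.26 1.473
v 2.532 -0.28 1.803
v 1.468 -0.6 0.117
v 1.71 0.38 0.447
v 2.856 -0.472 0.425
v 1.144 -0.408 1.495
v 1.273 0.172 1.303
v 1.572 -0.068 1.796
v 2.659 0.12 0.438
v 2.958 -0.12 0.931
v 2.231 0.492 1.274
v 1.042 -0.76 0.989
v 1.341 -1 1.482
v 2.428 -0.812 0.124
v 2.727 -1.052 0.617
v 1.769 -1.372 0.646
v 2.748 -1.058 1.241
v 1.891 -1.026 1.775
v 1.79 -1.378 1.27
v 2.319 -1.398 0.94
v 2.89 -0.482 1.435
v 2.034 -0.45 1.969
v 2.164 0.13 1.778
v 2.693 0.11 1.447
v 2.483 -0.828 1.757
v 1.966 -0.43 -0.049
v 1.11 -0.398 0.485
v 1.307 -0.99 0.473
v 1.836 -1.01 0.142
v 2.109 0.146 0.145
v 1.252 0.178 0.679
v 1.681 0.518 0.98
v 2.21 0.498 0.65
v 1.517 -0.052 0.163
f 2 1 4
f 2 4 3
f 4 1 5
f 4 5 3
f 5 1 6
f 5 6 3
f 6 1 7
f 6 7 3
f 7 1 8
f 7 8 3
f 8 1 9
f 8 9 3
f 9 1 10
f 9 10 3
f 10 1 11
f 10 11 3
f 11 1 12
f 11 12 3
f 12 1 13
f 12 13 3
f 13 1 14
f 13 14 3
f 14 1 15
f 14 15 3
f 15 1 16
f 15 16 3
f 16 1 17
f 16 17 3
f 17 1 2
f 17 2 3
f 19 18 22
f 19 22 20
f 20 22 23
f 20 23 21
f 22 18 24
f 22 24 23
f 23 24 25
f 23 25 21
f 24 18 26
f 24 26 25
f 25 26 27
f 25 27 21
f 26 18 28
f 26 28 27
f 27 28 29
f 27 29 21
f 28 18 30
f 28 30 29
f 29 30 31
f 29 31 21
f 30 18 32
f 30 32 31
f 31 32 33
f 31 33 21
f 32 18 34
f 32 34 33
f 33 34 35
f 33 35 21
f 34 18 19
f 34 19 35
f 35 19 20
f 35 20 21
f 37 36 39
f 37 39 38
f 39 36 40
f 39 40 38
f 40 36 41
f 40 41 38
f 41 36 42
f 41 42 38
f 42 36 43
f 42 43 38
f 43 36 44
f 43 44 38
f 44 36 45
f 44 45 38
f 45 36 46
f 45 46 38
f 46 36 37
f 46 37 38
f 47 84 63
f 84 58 87
f 63 87 52
f 84 87 63
f 47 63 59
f 63 52 64
f 59 64 48
f 63 64 59
f 47 59 68
f 59 48 69
f 68 69 54
f 59 69 68
f 47 68 80
f 68 54 83
f 80 83 57
f 68 83 80
f 47 80 84
f 80 57 88
f 84 88 58
f 80 88 84
f 48 64 75
f 64 52 78
f 75 78 56
f 64 78 75
f 52 87 65
f 87 58 86
f 65 86 51
f 87 86 65
f 58 88 85
f 88 57 81
f 85 81 49
f 88 81 85
f 57 83 82
f 83 54 70
f 82 70 53
f 83 70 82
f 54 69 74
f 69 48 71
f 74 71 55
f 69 71 74
f 50 76 62
f 76 56 77
f 62 77 51
f 76 77 62
f 50 62 60
f 62 51 61
f 60 61 49
f 62 61 60
f 50 60 67
f 60 49 66
f 67 66 53
f 60 66 67
f 50 67 72
f 67 53 73
f 72 73 55
f 67 73 72
f 50 72 76
f 72 55 79
f 76 79 56
f 72 79 76
f 51 77 65
f 77 56 78
f 65 78 52
f 77 78 65
f 49 61 85
f 61 51 86
f 85 86 58
f 61 86 85
f 53 66 82
f 66 49 81
f 82 81 57
f 66 81 82
f 55 73 74
f 73 53 70
f 74 70 54
f 73 70 74
f 56 79 75
f 79 55 71
f 75 71 48
f 79 71 75



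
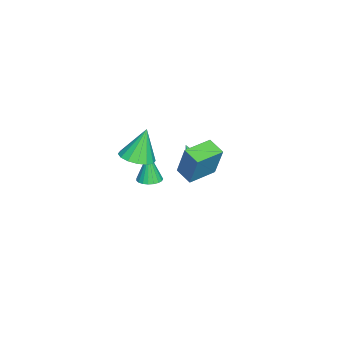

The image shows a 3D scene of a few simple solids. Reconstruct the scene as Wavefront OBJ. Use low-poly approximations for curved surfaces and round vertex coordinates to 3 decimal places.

v -1.166 -0.037 -0.838
v -0.733 0.311 -0.168
v -2.254 -1.143 0.438
v -1.162 0.619 -0.267
v -1.593 0.677 -0.583
v -1.86 0.463 -0.998
v -1.863 0.057 -1.351
v -1.599 -0.384 -1.508
v -1.17 -0.692 -1.41
v -0.739 -0.75 -1.093
v -0.471 -0.536 -0.679
v -0.469 -0.13 -0.326
v 3.738 -0.052 2.957
v 4.145 0.47 4.971
v 2.357 0.956 2.975
v 2.763 1.477 4.989
v 4.357 0.803 2.611
v 4.763 1.324 4.625
v 2.975 1.81 2.629
v 3.382 2.332 4.643
v 2.42 -2.63 2.535
v 3.383 -2.314 2.769
v 1.82 -2.23 4.465
v 3.129 -1.871 2.598
v 2.685 -1.632 2.411
v 2.17 -1.66 2.256
v 1.722 -1.948 2.177
v 1.461 -2.419 2.193
v 1.457 -2.946 2.301
v 1.712 -3.389 2.472
v 2.156 -3.628 2.66
v 2.671 -3.6 2.814
v 3.118 -3.312 2.894
v 3.379 -2.842 2.877
v -3.62 -3.658 -4.061
v -2.983 -3.232 -3.916
v -3.98 -3.822 -1.999
v -3.213 -3.004 -3.938
v -3.513 -2.889 -3.981
v -3.832 -2.907 -4.038
v -4.114 -3.055 -4.099
v -4.311 -3.307 -4.154
v -4.388 -3.62 -4.192
v -4.333 -3.939 -4.208
v -4.154 -4.21 -4.198
v -3.883 -4.385 -4.165
v -3.567 -4.434 -4.114
v -3.26 -4.349 -4.054
v -3.015 -4.145 -3.995
v -2.875 -3.856 -3.947
v -2.863 -3.534 -3.919
f 2 1 4
f 2 4 3
f 4 1 5
f 4 5 3
f 5 1 6
f 5 6 3
f 6 1 7
f 6 7 3
f 7 1 8
f 7 8 3
f 8 1 9
f 8 9 3
f 9 1 10
f 9 10 3
f 10 1 11
f 10 11 3
f 11 1 12
f 11 12 3
f 12 1 2
f 12 2 3
f 14 16 13
f 17 14 13
f 13 16 15
f 15 17 13
f 14 20 16
f 18 14 17
f 18 20 14
f 16 20 15
f 19 17 15
f 15 20 19
f 19 18 17
f 20 18 19
f 22 21 24
f 22 24 23
f 24 21 25
f 24 25 23
f 25 21 26
f 25 26 23
f 26 21 27
f 26 27 23
f 27 21 28
f 27 28 23
f 28 21 29
f 28 29 23
f 29 21 30
f 29 30 23
f 30 21 31
f 30 31 23
f 31 21 32
f 31 32 23
f 32 21 33
f 32 33 23
f 33 21 34
f 33 34 23
f 34 21 22
f 34 22 23
f 36 35 38
f 36 38 37
f 38 35 39
f 38 39 37
f 39 35 40
f 39 40 37
f 40 35 41
f 40 41 37
f 41 35 42
f 41 42 37
f 42 35 43
f 42 43 37
f 43 35 44
f 43 44 37
f 44 35 45
f 44 45 37
f 45 35 46
f 45 46 37
f 46 35 47
f 46 47 37
f 47 35 48
f 47 48 37
f 48 35 49
f 48 49 37
f 49 35 50
f 49 50 37
f 50 35 51
f 50 51 37
f 51 35 36
f 51 36 37



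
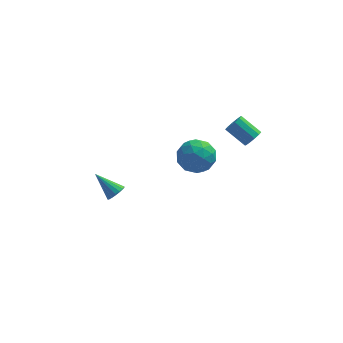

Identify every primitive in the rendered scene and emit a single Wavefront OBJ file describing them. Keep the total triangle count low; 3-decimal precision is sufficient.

v 0.219 0.305 3.192
v 0.837 1.021 3.857
v 1.643 0.199 1.983
v 2.261 0.915 2.648
v 2.024 -0.156 3.015
v 1.143 -0.09 3.763
v 1.337 1.31 2.077
v 0.456 1.376 2.825
v 1.528 1.642 3.168
v 1.953 0.736 3.748
v 0.527 0.484 2.092
v 0.952 -0.422 2.672
v 0.403 0.673 3.631
v 2.077 0.547 2.209
v 1.937 -0.082 2.425
v 2.301 0.339 2.816
v 0.583 0.019 3.575
v 0.947 0.44 3.966
v 1.644 -0.252 3.471
v 1.533 0.78 1.874
v 1.897 1.201 2.265
v 0.179 0.881 3.024
v 0.543 1.302 3.415
v 0.836 1.472 2.369
v 1.173 1.458 3.617
v 2.01 1.396 2.906
v 1.466 1.628 2.571
v 0.949 1.667 3.01
v 1.422 0.926 3.958
v 2.259 0.863 3.247
v 2.12 0.234 3.463
v 1.602 0.272 3.902
v 1.828 1.291 3.553
v 0.221 0.357 2.593
v 1.058 0.294 1.882
v 0.878 0.948 1.938
v 0.36 0.986 2.377
v 0.47 -0.176 2.934
v 1.307 -0.238 2.223
v 1.531 -0.447 2.83
v 1.014 -0.408 3.269
v 0.652 -0.071 2.287
v -3.23 1.878 -1.598
v -2.98 1.521 -1.143
v -4.43 2.462 -0.482
v -2.831 1.783 -1.12
v -2.774 2.066 -1.206
v -2.821 2.306 -1.382
v -2.962 2.448 -1.608
v -3.164 2.46 -1.831
v -3.381 2.338 -2.001
v -3.564 2.111 -2.079
v -3.67 1.831 -2.047
v -3.675 1.562 -1.912
v -3.579 1.365 -1.705
v -3.402 1.285 -1.474
v -3.186 1.342 -1.271
v 4.241 1.776 3.546
v 4.556 1.599 4.062
v 3.474 2.148 4.91
v 3.159 2.324 4.394
v 4.668 1.961 3.971
v 3.586 2.509 4.819
v 4.616 2.252 3.717
v 3.535 2.8 4.565
v 4.422 2.361 3.398
v 3.34 2.909 4.246
v 4.158 2.246 3.136
v 3.076 2.795 3.984
v 3.926 1.952 3.03
v 2.844 2.501 3.878
v 3.814 1.591 3.121
v 2.732 2.139 3.969
v 3.865 1.3 3.375
v 2.784 1.848 4.223
v 4.06 1.191 3.694
v 2.978 1.739 4.542
v 4.324 1.305 3.956
v 3.242 1.854 4.804
f 1 38 17
f 38 12 41
f 17 41 6
f 38 41 17
f 1 17 13
f 17 6 18
f 13 18 2
f 17 18 13
f 1 13 22
f 13 2 23
f 22 23 8
f 13 23 22
f 1 22 34
f 22 8 37
f 34 37 11
f 22 37 34
f 1 34 38
f 34 11 42
f 38 42 12
f 34 42 38
f 2 18 29
f 18 6 32
f 29 32 10
f 18 32 29
f 6 41 19
f 41 12 40
f 19 40 5
f 41 40 19
f 12 42 39
f 42 11 35
f 39 35 3
f 42 35 39
f 11 37 36
f 37 8 24
f 36 24 7
f 37 24 36
f 8 23 28
f 23 2 25
f 28 25 9
f 23 25 28
f 4 30 16
f 30 10 31
f 16 31 5
f 30 31 16
f 4 16 14
f 16 5 15
f 14 15 3
f 16 15 14
f 4 14 21
f 14 3 20
f 21 20 7
f 14 20 21
f 4 21 26
f 21 7 27
f 26 27 9
f 21 27 26
f 4 26 30
f 26 9 33
f 30 33 10
f 26 33 30
f 5 31 19
f 31 10 32
f 19 32 6
f 31 32 19
f 3 15 39
f 15 5 40
f 39 40 12
f 15 40 39
f 7 20 36
f 20 3 35
f 36 35 11
f 20 35 36
f 9 27 28
f 27 7 24
f 28 24 8
f 27 24 28
f 10 33 29
f 33 9 25
f 29 25 2
f 33 25 29
f 44 43 46
f 44 46 45
f 46 43 47
f 46 47 45
f 47 43 48
f 47 48 45
f 48 43 49
f 48 49 45
f 49 43 50
f 49 50 45
f 50 43 51
f 50 51 45
f 51 43 52
f 51 52 45
f 52 43 53
f 52 53 45
f 53 43 54
f 53 54 45
f 54 43 55
f 54 55 45
f 55 43 56
f 55 56 45
f 56 43 57
f 56 57 45
f 57 43 44
f 57 44 45
f 59 58 62
f 59 62 60
f 60 62 63
f 60 63 61
f 62 58 64
f 62 64 63
f 63 64 65
f 63 65 61
f 64 58 66
f 64 66 65
f 65 66 67
f 65 67 61
f 66 58 68
f 66 68 67
f 67 68 69
f 67 69 61
f 68 58 70
f 68 70 69
f 69 70 71
f 69 71 61
f 70 58 72
f 70 72 71
f 71 72 73
f 71 73 61
f 72 58 74
f 72 74 73
f 73 74 75
f 73 75 61
f 74 58 76
f 74 76 75
f 75 76 77
f 75 77 61
f 76 58 78
f 76 78 77
f 77 78 79
f 77 79 61
f 78 58 59
f 78 59 79
f 79 59 60
f 79 60 61



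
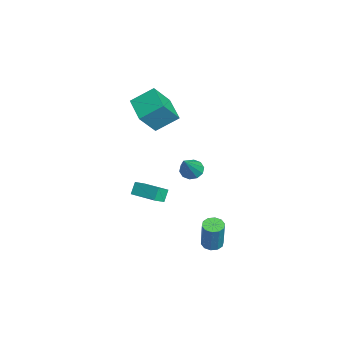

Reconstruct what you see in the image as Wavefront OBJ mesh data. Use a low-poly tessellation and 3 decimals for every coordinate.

v 2.232 -0.082 0.829
v 2.772 0.212 0.455
v 3.568 -0.578 2.371
v 2.594 0.529 0.712
v 2.278 0.613 1.013
v 1.944 0.431 1.244
v 1.72 0.053 1.316
v 1.691 -0.376 1.203
v 1.869 -0.693 0.946
v 2.186 -0.777 0.645
v 2.52 -0.595 0.414
v 2.744 -0.217 0.341
v 3.451 1.067 -4.539
v 4.059 0.952 -4.736
v 4.698 0.978 -2.778
v 4.089 1.093 -2.581
v 4.006 1.35 -4.724
v 4.645 1.376 -2.766
v 3.74 1.64 -4.641
v 4.379 1.666 -2.683
v 3.364 1.711 -4.519
v 4.003 1.737 -2.561
v 3.021 1.536 -4.405
v 3.66 1.562 -2.447
v 2.842 1.182 -4.342
v 3.481 1.208 -2.384
v 2.895 0.784 -4.354
v 3.534 0.81 -2.396
v 3.161 0.494 -4.437
v 3.8 0.52 -2.479
v 3.537 0.423 -4.559
v 4.176 0.449 -2.601
v 3.88 0.598 -4.673
v 4.519 0.624 -2.715
v -4.859 -2.629 1.431
v -4.108 -3.579 2.883
v -4.988 -1.208 2.428
v -4.237 -2.158 3.879
v -3.103 -2.082 0.881
v -2.352 -3.032 2.332
v -3.232 -0.661 1.877
v -2.481 -1.611 3.329
v -2.401 -2.985 -4.323
v -2.833 -2.732 -3.551
v -1.109 -1.605 -4.053
v -1.541 -1.352 -3.281
v -1.879 -3.568 -3.839
v -2.311 -3.315 -3.067
v -0.587 -2.188 -3.569
v -1.019 -1.935 -2.797
f 2 1 4
f 2 4 3
f 4 1 5
f 4 5 3
f 5 1 6
f 5 6 3
f 6 1 7
f 6 7 3
f 7 1 8
f 7 8 3
f 8 1 9
f 8 9 3
f 9 1 10
f 9 10 3
f 10 1 11
f 10 11 3
f 11 1 12
f 11 12 3
f 12 1 2
f 12 2 3
f 14 13 17
f 14 17 15
f 15 17 18
f 15 18 16
f 17 13 19
f 17 19 18
f 18 19 20
f 18 20 16
f 19 13 21
f 19 21 20
f 20 21 22
f 20 22 16
f 21 13 23
f 21 23 22
f 22 23 24
f 22 24 16
f 23 13 25
f 23 25 24
f 24 25 26
f 24 26 16
f 25 13 27
f 25 27 26
f 26 27 28
f 26 28 16
f 27 13 29
f 27 29 28
f 28 29 30
f 28 30 16
f 29 13 31
f 29 31 30
f 30 31 32
f 30 32 16
f 31 13 33
f 31 33 32
f 32 33 34
f 32 34 16
f 33 13 14
f 33 14 34
f 34 14 15
f 34 15 16
f 36 38 35
f 39 36 35
f 35 38 37
f 37 39 35
f 36 42 38
f 40 36 39
f 40 42 36
f 38 42 37
f 41 39 37
f 37 42 41
f 41 40 39
f 42 40 41
f 44 46 43
f 47 44 43
f 43 46 45
f 45 47 43
f 44 50 46
f 48 44 47
f 48 50 44
f 46 50 45
f 49 47 45
f 45 50 49
f 49 48 47
f 50 48 49



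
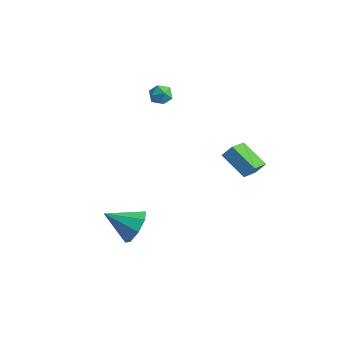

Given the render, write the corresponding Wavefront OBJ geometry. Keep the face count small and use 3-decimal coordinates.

v 0.431 -2.835 -2.78
v 1.077 -3.512 -2.262
v -1.031 -3.525 -1.86
v 0.989 -2.8 -1.868
v 0.574 -2.108 -2.008
v 0.075 -1.842 -2.6
v -0.216 -2.157 -3.298
v -0.127 -2.869 -3.692
v 0.288 -3.561 -3.553
v 0.787 -3.827 -2.96
v 3.368 4.061 -2.287
v 3.625 2.444 -1.226
v 1.821 4.347 -1.476
v 2.078 2.731 -0.416
v 3.742 4.489 -1.724
v 3.999 2.873 -0.664
v 2.195 4.776 -0.914
v 2.452 3.159 0.147
v -2.267 3.558 2.637
v -1.727 3.616 2.188
v -2.053 2.444 2.752
v -1.513 2.502 2.303
v -1.474 2.798 2.941
v -1.606 3.486 2.87
v -2.174 2.574 2.07
v -2.306 3.262 1.999
v -1.669 3.007 1.838
v -1.237 3.146 2.377
v -2.543 2.914 2.563
v -2.111 3.053 3.102
f 2 1 4
f 2 4 3
f 4 1 5
f 4 5 3
f 5 1 6
f 5 6 3
f 6 1 7
f 6 7 3
f 7 1 8
f 7 8 3
f 8 1 9
f 8 9 3
f 9 1 10
f 9 10 3
f 10 1 2
f 10 2 3
f 12 14 11
f 15 12 11
f 11 14 13
f 13 15 11
f 12 18 14
f 16 12 15
f 16 18 12
f 14 18 13
f 17 15 13
f 13 18 17
f 17 16 15
f 18 16 17
f 19 30 24
f 19 24 20
f 19 20 26
f 19 26 29
f 19 29 30
f 20 24 28
f 24 30 23
f 30 29 21
f 29 26 25
f 26 20 27
f 22 28 23
f 22 23 21
f 22 21 25
f 22 25 27
f 22 27 28
f 23 28 24
f 21 23 30
f 25 21 29
f 27 25 26
f 28 27 20



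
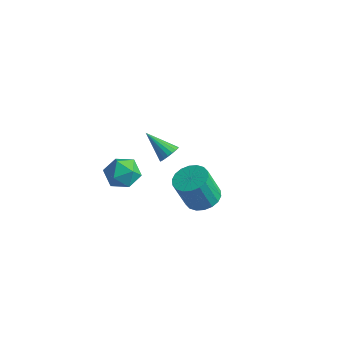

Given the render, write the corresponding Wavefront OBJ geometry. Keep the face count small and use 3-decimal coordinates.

v 4.028 -1.509 -0.618
v 4.415 -0.904 -0.338
v 4.178 -1.407 1.077
v 3.792 -2.011 0.798
v 4.092 -0.789 -0.351
v 3.856 -1.291 1.064
v 3.757 -0.817 -0.417
v 3.521 -1.319 0.998
v 3.475 -0.981 -0.523
v 3.239 -1.483 0.893
v 3.303 -1.25 -0.647
v 3.067 -1.753 0.768
v 3.275 -1.571 -0.765
v 3.039 -2.073 0.65
v 3.396 -1.879 -0.854
v 3.159 -2.381 0.561
v 3.642 -2.113 -0.897
v 3.405 -2.616 0.518
v 3.964 -2.229 -0.884
v 3.728 -2.731 0.531
v 4.299 -2.201 -0.818
v 4.063 -2.703 0.597
v 4.581 -2.037 -0.713
v 4.345 -2.539 0.703
v 4.753 -1.767 -0.588
v 4.517 -2.27 0.827
v 4.781 -1.447 -0.47
v 4.545 -1.949 0.945
v 4.661 -1.139 -0.381
v 4.424 -1.641 1.034
v -0.948 1.841 -3.065
v -0.664 1.477 -2.785
v -2.132 1.619 -2.155
v -0.615 1.682 -2.67
v -0.632 1.919 -2.634
v -0.711 2.141 -2.684
v -0.837 2.303 -2.808
v -0.985 2.373 -2.984
v -1.126 2.338 -3.176
v -1.231 2.205 -3.345
v -1.281 1.999 -3.46
v -1.264 1.762 -3.496
v -1.185 1.541 -3.446
v -1.059 1.379 -3.322
v -0.91 1.308 -3.146
v -0.77 1.343 -2.954
v -0.987 -0.49 -2.461
v -0.158 -0.696 -2.346
v -1.362 -1.764 -2.034
v -0.533 -1.97 -1.919
v -0.91 -1.393 -1.401
v -0.678 -0.606 -1.664
v -0.842 -1.854 -2.716
v -0.61 -1.067 -2.979
v -0.068 -1.539 -2.503
v -0.11 -1.254 -1.69
v -1.41 -1.206 -2.69
v -1.452 -0.921 -1.877
f 2 1 5
f 2 5 3
f 3 5 6
f 3 6 4
f 5 1 7
f 5 7 6
f 6 7 8
f 6 8 4
f 7 1 9
f 7 9 8
f 8 9 10
f 8 10 4
f 9 1 11
f 9 11 10
f 10 11 12
f 10 12 4
f 11 1 13
f 11 13 12
f 12 13 14
f 12 14 4
f 13 1 15
f 13 15 14
f 14 15 16
f 14 16 4
f 15 1 17
f 15 17 16
f 16 17 18
f 16 18 4
f 17 1 19
f 17 19 18
f 18 19 20
f 18 20 4
f 19 1 21
f 19 21 20
f 20 21 22
f 20 22 4
f 21 1 23
f 21 23 22
f 22 23 24
f 22 24 4
f 23 1 25
f 23 25 24
f 24 25 26
f 24 26 4
f 25 1 27
f 25 27 26
f 26 27 28
f 26 28 4
f 27 1 29
f 27 29 28
f 28 29 30
f 28 30 4
f 29 1 2
f 29 2 30
f 30 2 3
f 30 3 4
f 32 31 34
f 32 34 33
f 34 31 35
f 34 35 33
f 35 31 36
f 35 36 33
f 36 31 37
f 36 37 33
f 37 31 38
f 37 38 33
f 38 31 39
f 38 39 33
f 39 31 40
f 39 40 33
f 40 31 41
f 40 41 33
f 41 31 42
f 41 42 33
f 42 31 43
f 42 43 33
f 43 31 44
f 43 44 33
f 44 31 45
f 44 45 33
f 45 31 46
f 45 46 33
f 46 31 32
f 46 32 33
f 47 58 52
f 47 52 48
f 47 48 54
f 47 54 57
f 47 57 58
f 48 52 56
f 52 58 51
f 58 57 49
f 57 54 53
f 54 48 55
f 50 56 51
f 50 51 49
f 50 49 53
f 50 53 55
f 50 55 56
f 51 56 52
f 49 51 58
f 53 49 57
f 55 53 54
f 56 55 48



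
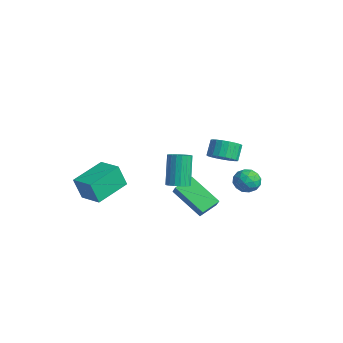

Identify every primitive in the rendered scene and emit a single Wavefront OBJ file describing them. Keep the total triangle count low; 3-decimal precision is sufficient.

v 2.119 1.346 -0.514
v 2.843 1.744 -0.362
v 2.406 2.231 0.446
v 1.681 1.834 0.294
v 2.684 1.964 -0.581
v 2.246 2.452 0.227
v 2.427 2.078 -0.789
v 1.989 2.565 0.019
v 2.116 2.065 -0.949
v 1.679 2.552 -0.141
v 1.807 1.928 -1.034
v 1.369 2.415 -0.226
v 1.551 1.69 -1.029
v 1.114 2.178 -0.221
v 1.393 1.393 -0.935
v 0.956 1.88 -0.127
v 1.361 1.088 -0.768
v 0.924 1.575 0.04
v 1.46 0.827 -0.557
v 1.022 1.315 0.251
v 1.672 0.656 -0.339
v 1.235 1.144 0.469
v 1.962 0.605 -0.151
v 1.525 1.092 0.657
v 2.279 0.682 -0.026
v 1.842 1.169 0.782
v 2.568 0.873 0.015
v 2.131 1.361 0.823
v 2.78 1.147 -0.036
v 2.343 1.634 0.772
v 2.877 1.455 -0.169
v 2.44 1.942 0.639
v 2.056 0.077 -4.637
v 0.434 -0.68 -3.428
v 1.852 1.165 -4.23
v 0.23 0.409 -3.021
v 2.63 -0.069 -3.959
v 1.008 -0.825 -2.75
v 2.426 1.02 -3.552
v 0.804 0.263 -2.343
v 0.982 4.161 -3.152
v 1.57 3.666 -2.866
v 0.63 3.234 -4.034
v 1.218 2.739 -3.748
v 0.563 2.909 -3.285
v 0.781 3.481 -2.739
v 1.419 3.419 -4.161
v 1.637 3.991 -3.615
v 1.84 3.207 -3.49
v 1.311 2.892 -2.948
v 0.889 4.008 -3.952
v 0.36 3.693 -3.41
v 1.306 3.995 -2.931
v 0.894 2.905 -3.969
v 0.509 3.005 -3.696
v 0.854 2.714 -3.528
v 0.843 3.886 -2.857
v 1.188 3.595 -2.689
v 0.597 3.15 -2.935
v 1.012 3.305 -4.211
v 1.357 3.014 -4.043
v 1.346 4.186 -3.372
v 1.691 3.895 -3.204
v 1.603 3.75 -3.965
v 1.811 3.434 -3.13
v 1.605 2.889 -3.649
v 1.723 3.289 -3.891
v 1.85 3.625 -3.57
v 1.5 3.249 -2.811
v 1.294 2.704 -3.33
v 0.909 2.804 -3.058
v 1.036 3.14 -2.737
v 1.659 2.979 -3.178
v 0.906 4.196 -3.57
v 0.7 3.651 -4.089
v 1.164 3.76 -4.163
v 1.291 4.096 -3.842
v 0.595 4.011 -3.251
v 0.389 3.466 -3.77
v 0.35 3.275 -3.33
v 0.477 3.611 -3.009
v 0.541 3.921 -3.722
v -3.27 -4.232 -4.921
v -3.447 -4.644 -3.521
v -3.889 -2.257 -4.418
v -4.066 -2.669 -3.018
v -1.894 -3.871 -4.642
v -2.071 -4.283 -3.242
v -2.513 -1.896 -4.139
v -2.69 -2.308 -2.739
v 3.403 -1.937 -0.884
v 3.741 -1.393 -0.893
v 2.995 -0.9 0.794
v 2.657 -1.443 0.804
v 3.498 -1.319 -1.022
v 2.752 -0.826 0.665
v 3.236 -1.367 -1.124
v 2.49 -0.874 0.564
v 3.007 -1.528 -1.178
v 2.261 -1.035 0.51
v 2.857 -1.77 -1.174
v 2.111 -1.277 0.514
v 2.815 -2.045 -1.112
v 2.069 -1.552 0.576
v 2.889 -2.299 -1.005
v 2.143 -1.805 0.683
v 3.065 -2.48 -0.874
v 2.319 -1.987 0.813
v 3.308 -2.554 -0.745
v 2.562 -2.061 0.942
v 3.57 -2.506 -0.644
v 2.824 -2.013 1.044
v 3.799 -2.345 -0.59
v 3.053 -1.852 1.098
v 3.949 -2.103 -0.594
v 3.203 -1.61 1.094
v 3.991 -1.828 -0.656
v 3.245 -1.335 1.032
v 3.917 -1.575 -0.763
v 3.171 -1.081 0.925
f 2 1 5
f 2 5 3
f 3 5 6
f 3 6 4
f 5 1 7
f 5 7 6
f 6 7 8
f 6 8 4
f 7 1 9
f 7 9 8
f 8 9 10
f 8 10 4
f 9 1 11
f 9 11 10
f 10 11 12
f 10 12 4
f 11 1 13
f 11 13 12
f 12 13 14
f 12 14 4
f 13 1 15
f 13 15 14
f 14 15 16
f 14 16 4
f 15 1 17
f 15 17 16
f 16 17 18
f 16 18 4
f 17 1 19
f 17 19 18
f 18 19 20
f 18 20 4
f 19 1 21
f 19 21 20
f 20 21 22
f 20 22 4
f 21 1 23
f 21 23 22
f 22 23 24
f 22 24 4
f 23 1 25
f 23 25 24
f 24 25 26
f 24 26 4
f 25 1 27
f 25 27 26
f 26 27 28
f 26 28 4
f 27 1 29
f 27 29 28
f 28 29 30
f 28 30 4
f 29 1 31
f 29 31 30
f 30 31 32
f 30 32 4
f 31 1 2
f 31 2 32
f 32 2 3
f 32 3 4
f 34 36 33
f 37 34 33
f 33 36 35
f 35 37 33
f 34 40 36
f 38 34 37
f 38 40 34
f 36 40 35
f 39 37 35
f 35 40 39
f 39 38 37
f 40 38 39
f 41 78 57
f 78 52 81
f 57 81 46
f 78 81 57
f 41 57 53
f 57 46 58
f 53 58 42
f 57 58 53
f 41 53 62
f 53 42 63
f 62 63 48
f 53 63 62
f 41 62 74
f 62 48 77
f 74 77 51
f 62 77 74
f 41 74 78
f 74 51 82
f 78 82 52
f 74 82 78
f 42 58 69
f 58 46 72
f 69 72 50
f 58 72 69
f 46 81 59
f 81 52 80
f 59 80 45
f 81 80 59
f 52 82 79
f 82 51 75
f 79 75 43
f 82 75 79
f 51 77 76
f 77 48 64
f 76 64 47
f 77 64 76
f 48 63 68
f 63 42 65
f 68 65 49
f 63 65 68
f 44 70 56
f 70 50 71
f 56 71 45
f 70 71 56
f 44 56 54
f 56 45 55
f 54 55 43
f 56 55 54
f 44 54 61
f 54 43 60
f 61 60 47
f 54 60 61
f 44 61 66
f 61 47 67
f 66 67 49
f 61 67 66
f 44 66 70
f 66 49 73
f 70 73 50
f 66 73 70
f 45 71 59
f 71 50 72
f 59 72 46
f 71 72 59
f 43 55 79
f 55 45 80
f 79 80 52
f 55 80 79
f 47 60 76
f 60 43 75
f 76 75 51
f 60 75 76
f 49 67 68
f 67 47 64
f 68 64 48
f 67 64 68
f 50 73 69
f 73 49 65
f 69 65 42
f 73 65 69
f 84 86 83
f 87 84 83
f 83 86 85
f 85 87 83
f 84 90 86
f 88 84 87
f 88 90 84
f 86 90 85
f 89 87 85
f 85 90 89
f 89 88 87
f 90 88 89
f 92 91 95
f 92 95 93
f 93 95 96
f 93 96 94
f 95 91 97
f 95 97 96
f 96 97 98
f 96 98 94
f 97 91 99
f 97 99 98
f 98 99 100
f 98 100 94
f 99 91 101
f 99 101 100
f 100 101 102
f 100 102 94
f 101 91 103
f 101 103 102
f 102 103 104
f 102 104 94
f 103 91 105
f 103 105 104
f 104 105 106
f 104 106 94
f 105 91 107
f 105 107 106
f 106 107 108
f 106 108 94
f 107 91 109
f 107 109 108
f 108 109 110
f 108 110 94
f 109 91 111
f 109 111 110
f 110 111 112
f 110 112 94
f 111 91 113
f 111 113 112
f 112 113 114
f 112 114 94
f 113 91 115
f 113 115 114
f 114 115 116
f 114 116 94
f 115 91 117
f 115 117 116
f 116 117 118
f 116 118 94
f 117 91 119
f 117 119 118
f 118 119 120
f 118 120 94
f 119 91 92
f 119 92 120
f 120 92 93
f 120 93 94



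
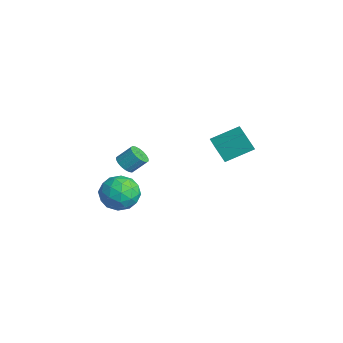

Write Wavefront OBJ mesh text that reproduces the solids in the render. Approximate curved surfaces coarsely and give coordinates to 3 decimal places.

v 0.799 3.455 1.934
v 0.554 2.959 3.077
v 0.966 5.095 2.681
v 0.721 4.599 3.825
v 2.079 3.241 2.115
v 1.834 2.745 3.259
v 2.246 4.881 2.863
v 2.001 4.385 4.006
v 2.02 -1.7 0.666
v 2.983 -1.916 1.328
v 1.457 -3.524 0.892
v 2.42 -3.74 1.554
v 1.558 -3.035 1.97
v 1.906 -1.908 1.83
v 2.534 -3.532 0.39
v 2.882 -2.405 0.25
v 3.3 -3.048 1.157
v 2.698 -2.741 2.134
v 1.742 -2.699 0.086
v 1.14 -2.392 1.063
v 2.551 -1.648 0.977
v 1.889 -3.792 1.243
v 1.382 -3.378 1.487
v 1.948 -3.505 1.876
v 1.918 -1.643 1.272
v 2.484 -1.77 1.662
v 1.647 -2.428 2.039
v 1.956 -3.67 0.558
v 2.522 -3.797 0.948
v 2.492 -1.935 0.344
v 3.058 -2.062 0.733
v 2.793 -3.012 0.181
v 3.304 -2.44 1.266
v 2.972 -3.512 1.399
v 3.039 -3.39 0.714
v 3.244 -2.727 0.632
v 2.949 -2.259 1.84
v 2.618 -3.332 1.973
v 2.112 -2.917 2.217
v 2.316 -2.255 2.135
v 3.136 -2.925 1.74
v 1.822 -2.108 0.247
v 1.491 -3.181 0.38
v 2.124 -3.185 0.085
v 2.328 -2.523 0.003
v 1.468 -1.928 0.821
v 1.136 -3 0.954
v 1.196 -2.713 1.588
v 1.401 -2.05 1.506
v 1.304 -2.515 0.48
v 0.53 -1.846 2.11
v 0.812 -1.455 1.645
v 1.052 -0.702 2.425
v 0.77 -1.094 2.89
v 0.528 -1.364 1.645
v 0.768 -0.611 2.424
v 0.244 -1.369 1.737
v 0.485 -0.616 2.516
v 0.017 -1.468 1.903
v 0.258 -0.715 2.682
v -0.108 -1.642 2.11
v 0.132 -0.889 2.889
v -0.107 -1.857 2.317
v 0.133 -1.104 3.096
v 0.02 -2.069 2.483
v 0.26 -1.316 3.262
v 0.248 -2.238 2.575
v 0.488 -1.485 3.355
v 0.532 -2.329 2.576
v 0.772 -1.576 3.355
v 0.815 -2.324 2.484
v 1.056 -1.571 3.263
v 1.042 -2.225 2.318
v 1.283 -1.472 3.097
v 1.168 -2.051 2.111
v 1.408 -1.298 2.89
v 1.167 -1.836 1.904
v 1.407 -1.083 2.683
v 1.04 -1.624 1.738
v 1.28 -0.871 2.517
f 2 4 1
f 5 2 1
f 1 4 3
f 3 5 1
f 2 8 4
f 6 2 5
f 6 8 2
f 4 8 3
f 7 5 3
f 3 8 7
f 7 6 5
f 8 6 7
f 9 46 25
f 46 20 49
f 25 49 14
f 46 49 25
f 9 25 21
f 25 14 26
f 21 26 10
f 25 26 21
f 9 21 30
f 21 10 31
f 30 31 16
f 21 31 30
f 9 30 42
f 30 16 45
f 42 45 19
f 30 45 42
f 9 42 46
f 42 19 50
f 46 50 20
f 42 50 46
f 10 26 37
f 26 14 40
f 37 40 18
f 26 40 37
f 14 49 27
f 49 20 48
f 27 48 13
f 49 48 27
f 20 50 47
f 50 19 43
f 47 43 11
f 50 43 47
f 19 45 44
f 45 16 32
f 44 32 15
f 45 32 44
f 16 31 36
f 31 10 33
f 36 33 17
f 31 33 36
f 12 38 24
f 38 18 39
f 24 39 13
f 38 39 24
f 12 24 22
f 24 13 23
f 22 23 11
f 24 23 22
f 12 22 29
f 22 11 28
f 29 28 15
f 22 28 29
f 12 29 34
f 29 15 35
f 34 35 17
f 29 35 34
f 12 34 38
f 34 17 41
f 38 41 18
f 34 41 38
f 13 39 27
f 39 18 40
f 27 40 14
f 39 40 27
f 11 23 47
f 23 13 48
f 47 48 20
f 23 48 47
f 15 28 44
f 28 11 43
f 44 43 19
f 28 43 44
f 17 35 36
f 35 15 32
f 36 32 16
f 35 32 36
f 18 41 37
f 41 17 33
f 37 33 10
f 41 33 37
f 52 51 55
f 52 55 53
f 53 55 56
f 53 56 54
f 55 51 57
f 55 57 56
f 56 57 58
f 56 58 54
f 57 51 59
f 57 59 58
f 58 59 60
f 58 60 54
f 59 51 61
f 59 61 60
f 60 61 62
f 60 62 54
f 61 51 63
f 61 63 62
f 62 63 64
f 62 64 54
f 63 51 65
f 63 65 64
f 64 65 66
f 64 66 54
f 65 51 67
f 65 67 66
f 66 67 68
f 66 68 54
f 67 51 69
f 67 69 68
f 68 69 70
f 68 70 54
f 69 51 71
f 69 71 70
f 70 71 72
f 70 72 54
f 71 51 73
f 71 73 72
f 72 73 74
f 72 74 54
f 73 51 75
f 73 75 74
f 74 75 76
f 74 76 54
f 75 51 77
f 75 77 76
f 76 77 78
f 76 78 54
f 77 51 79
f 77 79 78
f 78 79 80
f 78 80 54
f 79 51 52
f 79 52 80
f 80 52 53
f 80 53 54

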